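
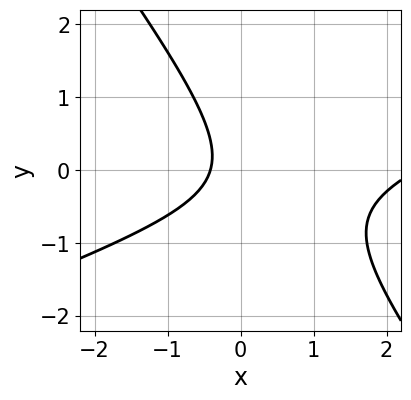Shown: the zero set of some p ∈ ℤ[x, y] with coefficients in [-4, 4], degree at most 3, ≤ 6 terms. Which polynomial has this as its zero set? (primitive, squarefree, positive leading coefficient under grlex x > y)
x^2 - 2*x*y - 2*y^2 - 2*x - 1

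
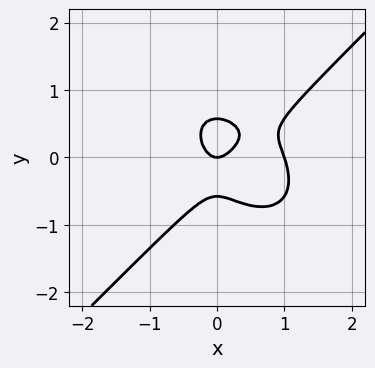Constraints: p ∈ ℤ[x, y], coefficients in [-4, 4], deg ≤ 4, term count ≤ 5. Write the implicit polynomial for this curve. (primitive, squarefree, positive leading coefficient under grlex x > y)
3*x^3 - 3*y^3 - 3*x^2 + y

First, deg p = 3. No degree-2 curve has this shape.
Then, against the integer gridlines: it meets the y-axis at y = 0 (among the integer gridlines); among the integer gridlines, it crosses the x-axis at x ∈ {0, 1}.
Finally, solving for integer coefficients yields p as stated.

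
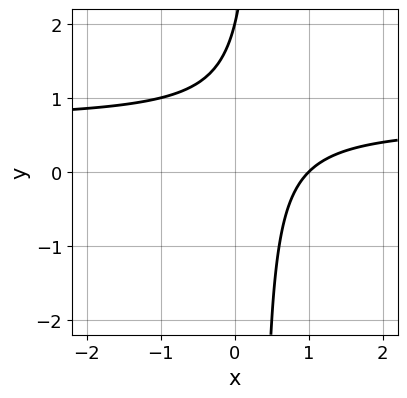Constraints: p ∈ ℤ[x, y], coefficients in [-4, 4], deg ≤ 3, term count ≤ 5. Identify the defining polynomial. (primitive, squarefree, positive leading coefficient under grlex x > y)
deg p = 2. No degree-1 curve has this shape.
Observable constraints: it meets the y-axis at y = 2 (among the integer gridlines); it crosses the x-axis at the gridline x = 1.
Together with the visible shape, these determine p as stated.

3*x*y - 2*x - y + 2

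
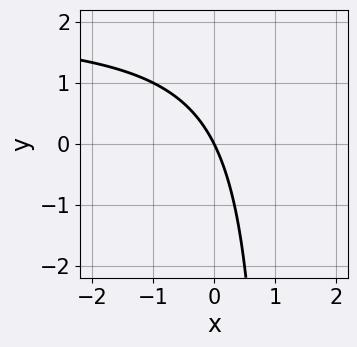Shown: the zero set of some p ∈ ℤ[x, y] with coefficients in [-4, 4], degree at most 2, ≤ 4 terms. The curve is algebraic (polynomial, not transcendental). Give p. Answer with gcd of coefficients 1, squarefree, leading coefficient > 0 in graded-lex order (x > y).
x*y - 2*x - y

(a) Degree: a generic line meets the curve in up to 2 points, so deg p = 2.
(b) From the axis intercepts and sections: one x-axis crossing is at x = 0; it crosses the y-axis at the gridline y = 0.
(c) Together with the visible shape, these determine p as stated.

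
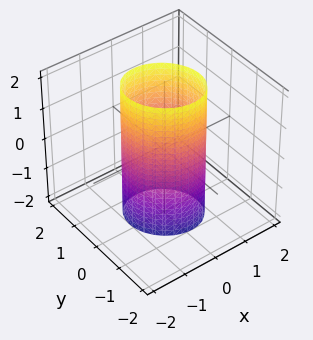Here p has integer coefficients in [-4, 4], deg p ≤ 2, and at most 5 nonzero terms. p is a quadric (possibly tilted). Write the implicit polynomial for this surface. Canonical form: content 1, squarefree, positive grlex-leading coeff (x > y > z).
Degree: a generic line meets the surface in up to 2 points, so deg p = 2.
Against the integer gridlines: no z-intercept at any integer in the box; the y-axis gridline crossings are at y ∈ {-1, 1}; the x-axis gridline crossings are at x ∈ {-1, 1}.
Together with the visible shape, these determine p as stated.

3*x^2 + x*y + 3*y^2 - 3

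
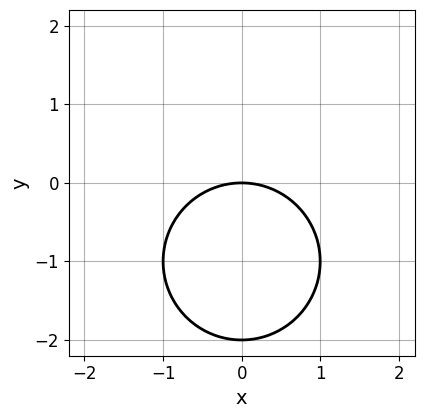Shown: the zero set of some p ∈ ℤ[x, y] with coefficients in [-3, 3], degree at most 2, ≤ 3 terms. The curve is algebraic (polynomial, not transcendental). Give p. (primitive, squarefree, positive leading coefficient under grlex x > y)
x^2 + y^2 + 2*y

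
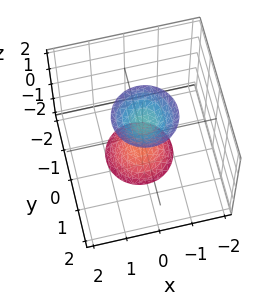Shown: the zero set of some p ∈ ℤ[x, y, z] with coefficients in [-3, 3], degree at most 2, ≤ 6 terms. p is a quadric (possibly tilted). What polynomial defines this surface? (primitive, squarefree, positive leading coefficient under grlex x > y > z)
3*x^2 + 3*y^2 - y*z - z^2 + 2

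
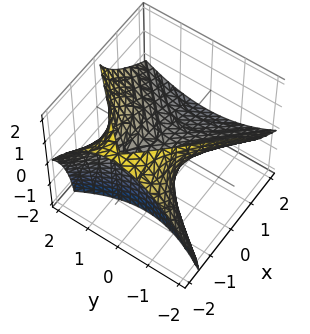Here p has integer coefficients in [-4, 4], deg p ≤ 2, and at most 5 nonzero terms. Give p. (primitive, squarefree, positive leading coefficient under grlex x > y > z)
The degree is 2 — the shape is more complex than any degree-1 surface.
Observable constraints: it meets the x-axis at x = 0 (among the integer gridlines); one z-axis crossing is at z = 0; it meets the y-axis at y = 0 (among the integer gridlines).
These observations pin down the coefficients.

x^2 + 2*x*z - y^2 + 2*z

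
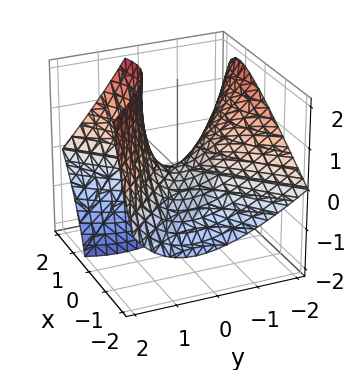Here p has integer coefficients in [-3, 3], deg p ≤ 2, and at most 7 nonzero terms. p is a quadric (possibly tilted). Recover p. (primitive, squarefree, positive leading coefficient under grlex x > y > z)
1. Degree: no degree-1 surface has this shape, so deg p = 2.
2. From the visible intercepts: it meets the z-axis at z = 0 (among the integer gridlines); one x-axis crossing is at x = 0.
3. These observations pin down the coefficients.

2*x^2 - 3*x*z - 2*y^2 - 2*y*z + 3*z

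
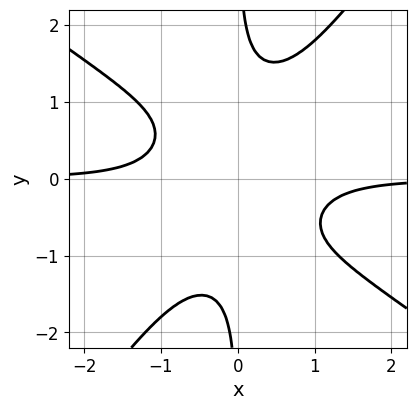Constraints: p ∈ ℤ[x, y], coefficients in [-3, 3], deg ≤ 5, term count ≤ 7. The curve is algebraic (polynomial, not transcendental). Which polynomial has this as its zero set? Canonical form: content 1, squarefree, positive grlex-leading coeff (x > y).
(a) deg p = 4. No degree-3 curve has this shape.
(b) Checking where it meets the axes: no y-intercept at any integer in the box; it misses every integer gridline on the x-axis.
(c) Together with the visible shape, these determine p as stated.

3*x^3*y + 2*x^2*y^2 - 3*x*y^3 + 2*x*y + 2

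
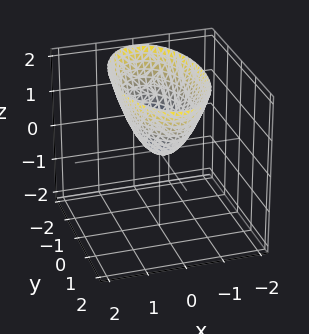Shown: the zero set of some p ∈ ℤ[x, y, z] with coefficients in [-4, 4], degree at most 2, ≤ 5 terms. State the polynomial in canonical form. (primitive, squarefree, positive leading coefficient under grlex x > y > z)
3*x^2 + y^2 - 2*z

1. Degree: a single bowl opening along one axis; a quadric, so deg p = 2.
2. Symmetries: the x ↦ −x reflection is a symmetry, so x appears only in even powers; it's symmetric under y → −y, forcing even powers of y.
3. From the axis intercepts and sections: one y-axis crossing is at y = 0; one x-axis crossing is at x = 0; it crosses the z-axis at the gridline z = 0.
4. Solving for integer coefficients yields p as stated.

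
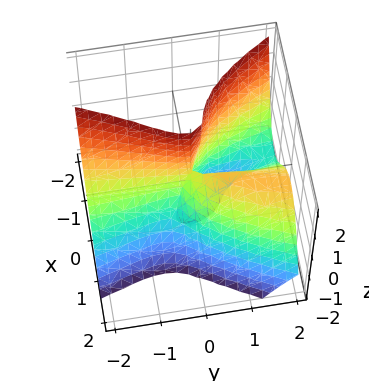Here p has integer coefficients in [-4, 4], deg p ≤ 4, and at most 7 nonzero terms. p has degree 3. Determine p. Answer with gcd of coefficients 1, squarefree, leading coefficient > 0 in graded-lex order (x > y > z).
First, degree: no degree-2 surface has this shape, so deg p = 3.
Next, against the integer gridlines: it meets the x-axis at x = 0 (among the integer gridlines); every point of the z-axis in the box is on the surface; the visible y-axis segment lies entirely on the surface.
Finally, assembling these constraints gives the stated polynomial.

3*x^3 + x^2*z + y^2*z - 3*x*y + x*z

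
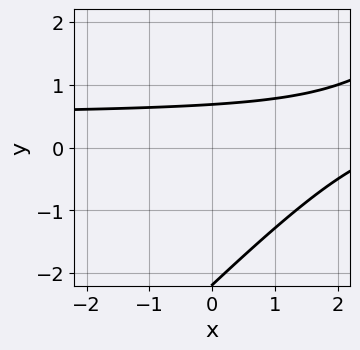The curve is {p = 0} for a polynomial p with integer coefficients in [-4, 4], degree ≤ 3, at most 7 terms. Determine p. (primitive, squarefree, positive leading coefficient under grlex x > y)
(a) deg p = 2. A generic line meets the curve in up to 2 points.
(b) From the axis intercepts and sections: it misses every integer gridline on the x-axis.
(c) Assembling these constraints gives the stated polynomial.

2*x*y - 2*y^2 - x - 3*y + 3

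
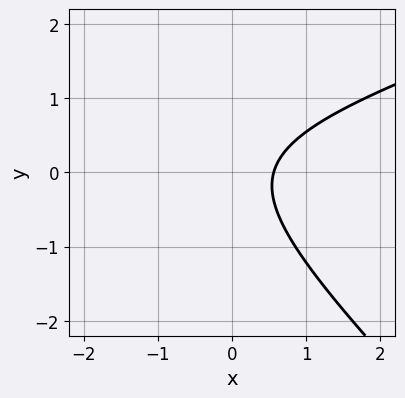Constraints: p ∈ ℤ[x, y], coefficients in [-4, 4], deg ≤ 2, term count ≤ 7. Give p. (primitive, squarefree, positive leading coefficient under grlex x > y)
First, deg p = 2.
Next, reading off the gridlines: it misses every integer gridline on the y-axis.
Finally, the integer polynomial consistent with all of this is the stated p.

x^2 - 2*x*y - 3*y^2 + 3*x - 2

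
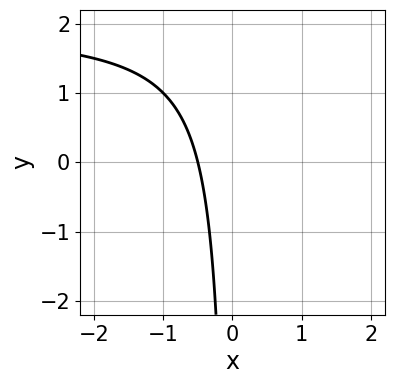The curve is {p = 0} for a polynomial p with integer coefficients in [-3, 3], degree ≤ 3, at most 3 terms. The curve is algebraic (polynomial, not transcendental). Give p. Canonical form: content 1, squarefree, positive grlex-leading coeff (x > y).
x*y - 2*x - 1

First, degree: a generic line meets the curve in up to 2 points, so deg p = 2.
Then, checking where it meets the axes: the curve avoids every integer y-axis point in the box.
Finally, solving for integer coefficients yields p as stated.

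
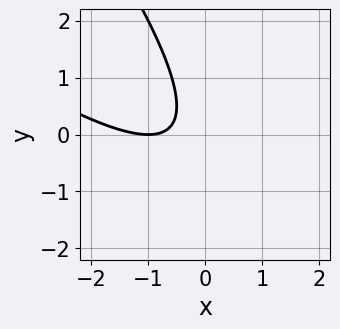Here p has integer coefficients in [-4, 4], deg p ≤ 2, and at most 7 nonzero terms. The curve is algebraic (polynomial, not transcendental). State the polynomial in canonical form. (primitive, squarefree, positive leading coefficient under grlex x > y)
(a) The degree is 2 — the shape is more complex than any degree-1 curve.
(b) Against the integer gridlines: one x-axis crossing is at x = -1; the curve avoids every integer y-axis point in the box.
(c) Fitting integer coefficients to these (and the overall shape) gives p.

x^2 + 2*x*y + y^2 + 2*x + 1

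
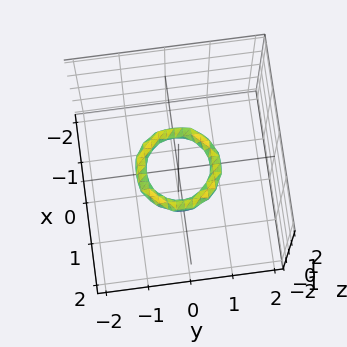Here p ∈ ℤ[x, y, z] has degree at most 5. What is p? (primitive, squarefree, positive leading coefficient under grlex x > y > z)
2*x^4 + 4*x^2*y^2 + 2*y^4 - 3*x^2 - 3*y^2 + 3*z^2 + 1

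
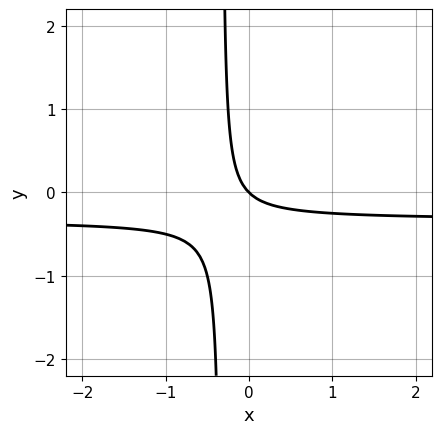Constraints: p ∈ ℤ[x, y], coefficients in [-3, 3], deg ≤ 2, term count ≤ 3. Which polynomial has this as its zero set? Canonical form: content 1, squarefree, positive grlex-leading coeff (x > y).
3*x*y + x + y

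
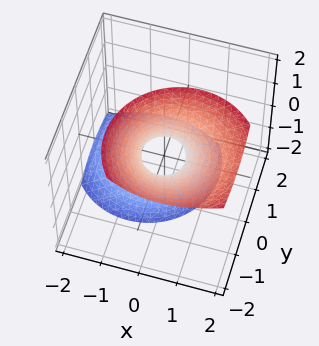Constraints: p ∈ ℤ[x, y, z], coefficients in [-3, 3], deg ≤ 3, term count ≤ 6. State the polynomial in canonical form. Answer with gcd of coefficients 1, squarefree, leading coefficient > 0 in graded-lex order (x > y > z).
3*x^2 - 2*x*z + 3*y^2 + 3*y*z - z^2 - 1

(a) Degree: the shape is more complex than any degree-1 surface, so deg p = 2.
(b) Checking where it meets the axes: the surface avoids every integer z-axis point in the box.
(c) Solving for integer coefficients yields p as stated.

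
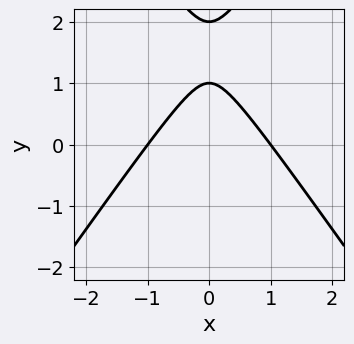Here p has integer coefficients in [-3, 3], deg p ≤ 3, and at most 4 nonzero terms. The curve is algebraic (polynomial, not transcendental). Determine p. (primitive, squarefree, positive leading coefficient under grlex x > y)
2*x^2 - y^2 + 3*y - 2

First, the degree is 2 — no degree-1 curve has this shape.
Then, symmetries: the x ↦ −x reflection is a symmetry, so x appears only in even powers.
Next, reading off the gridlines: among the integer gridlines, it crosses the y-axis at y ∈ {1, 2}; the x-axis gridline crossings are at x ∈ {-1, 1}.
Finally, assembling these constraints gives the stated polynomial.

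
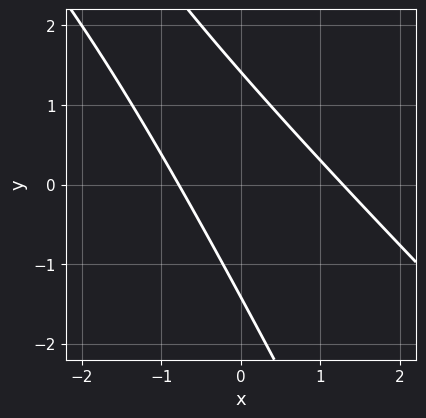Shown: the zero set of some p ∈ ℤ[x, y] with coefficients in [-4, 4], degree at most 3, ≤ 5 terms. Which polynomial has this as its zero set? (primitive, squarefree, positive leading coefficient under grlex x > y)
deg p = 2. No degree-1 curve has this shape.
The integer polynomial consistent with all of this is the stated p.

2*x^2 + 3*x*y + y^2 - x - 2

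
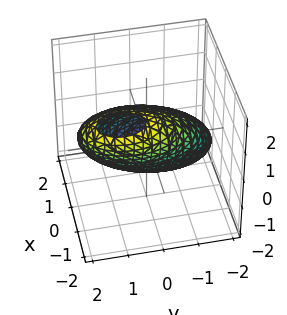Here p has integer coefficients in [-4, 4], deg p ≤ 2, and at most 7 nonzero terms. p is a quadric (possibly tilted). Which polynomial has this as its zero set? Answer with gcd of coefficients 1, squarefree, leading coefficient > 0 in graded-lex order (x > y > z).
Degree: a generic line meets the surface in up to 2 points, so deg p = 2.
Matching integer coefficients to the picture gives p.

2*x^2 + 3*x*z + y^2 - y*z + 2*z^2 - 3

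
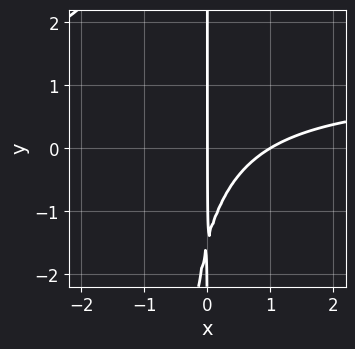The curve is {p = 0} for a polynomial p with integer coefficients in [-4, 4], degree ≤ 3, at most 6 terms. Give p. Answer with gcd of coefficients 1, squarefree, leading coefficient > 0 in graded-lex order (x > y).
First, the degree is 3 — no degree-2 curve has this shape.
Next, from the axis intercepts and sections: among the integer gridlines, it crosses the x-axis at x ∈ {0, 1}; every point of the y-axis in the box is on the curve.
Finally, putting this together gives p.

3*x^2*y - 3*x^2 + 2*x*y + 3*x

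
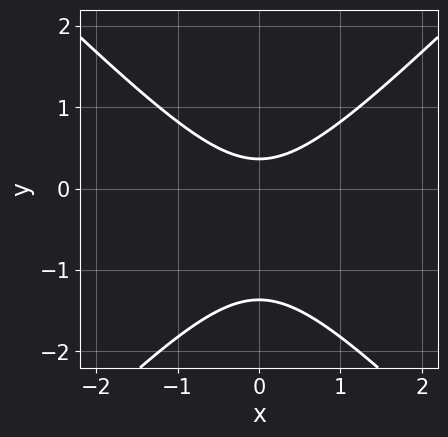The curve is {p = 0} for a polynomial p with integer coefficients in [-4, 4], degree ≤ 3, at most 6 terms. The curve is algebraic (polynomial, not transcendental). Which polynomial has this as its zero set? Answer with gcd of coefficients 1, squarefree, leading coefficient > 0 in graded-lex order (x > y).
(a) Degree: no degree-1 curve has this shape, so deg p = 2.
(b) Symmetries: the x ↦ −x reflection is a symmetry, so x appears only in even powers.
(c) From the visible intercepts: it misses every integer gridline on the x-axis.
(d) These observations pin down the coefficients.

2*x^2 - 2*y^2 - 2*y + 1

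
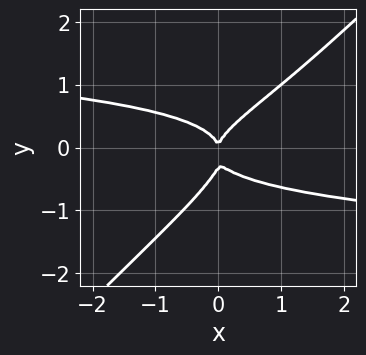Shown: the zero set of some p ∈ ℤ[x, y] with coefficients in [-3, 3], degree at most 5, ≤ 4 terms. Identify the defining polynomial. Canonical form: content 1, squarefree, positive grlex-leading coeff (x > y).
The degree is 4 — a generic line meets the curve in up to 4 points.
From the axis intercepts and sections: it meets the y-axis at y = 0 (among the integer gridlines); it crosses the x-axis at the gridline x = 0.
Together with the visible shape, these determine p as stated.

3*x*y^3 - 3*y^4 - y^3 + x^2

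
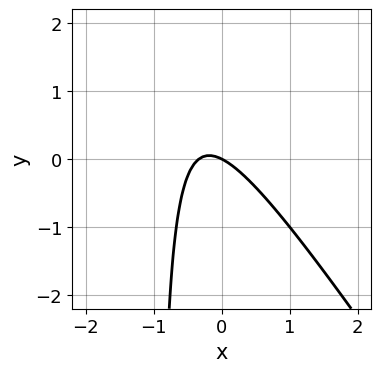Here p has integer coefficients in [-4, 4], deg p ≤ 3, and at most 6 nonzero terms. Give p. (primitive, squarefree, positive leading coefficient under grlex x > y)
Degree: a generic line meets the curve in up to 2 points, so deg p = 2.
Reading off the gridlines: it meets the y-axis at y = 0 (among the integer gridlines); one x-axis crossing is at x = 0.
Putting this together gives p.

3*x^2 + 2*x*y + x + 2*y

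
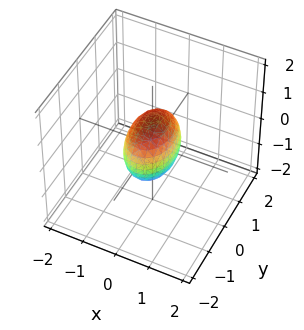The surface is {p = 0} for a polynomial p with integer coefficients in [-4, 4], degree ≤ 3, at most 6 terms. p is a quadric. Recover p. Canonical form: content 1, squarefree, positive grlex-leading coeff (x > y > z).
2*x^2 + y^2 + z^2 - 1

The degree is 2 — bounded and convex; a quadric.
Symmetries: the x ↦ −x reflection is a symmetry, so x appears only in even powers; the y ↦ −y reflection is a symmetry, so y appears only in even powers; the z ↦ −z reflection is a symmetry, so z appears only in even powers.
From the axis intercepts and sections: among the integer gridlines, it crosses the y-axis at y ∈ {-1, 1}; among the integer gridlines, it crosses the z-axis at z ∈ {-1, 1}.
Together with the visible shape, these determine p as stated.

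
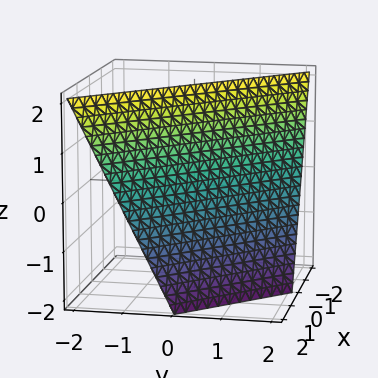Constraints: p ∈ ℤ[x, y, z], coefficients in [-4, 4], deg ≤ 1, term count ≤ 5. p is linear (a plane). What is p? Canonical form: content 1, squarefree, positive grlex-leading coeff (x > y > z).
First, degree: the surface is flat (a plane), so deg p = 1.
Next, from the axis intercepts and sections: it crosses the y-axis at the gridline y = 1; one x-axis crossing is at x = 1; one z-axis crossing is at z = 2.
Finally, putting this together gives p.

2*x + 2*y + z - 2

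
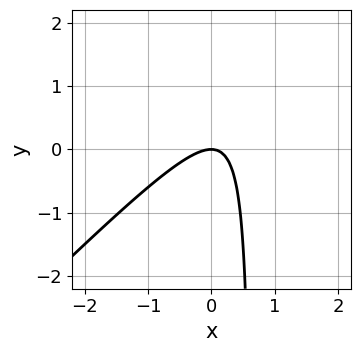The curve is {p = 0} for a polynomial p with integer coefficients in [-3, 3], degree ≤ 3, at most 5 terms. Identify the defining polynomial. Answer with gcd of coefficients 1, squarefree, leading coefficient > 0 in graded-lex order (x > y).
3*x^2 - 3*x*y + 2*y

First, degree: no degree-1 curve has this shape, so deg p = 2.
Then, checking where it meets the axes: one y-axis crossing is at y = 0; it crosses the x-axis at the gridline x = 0.
Finally, putting this together gives p.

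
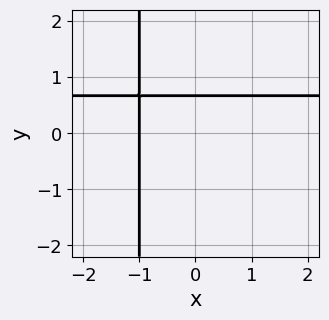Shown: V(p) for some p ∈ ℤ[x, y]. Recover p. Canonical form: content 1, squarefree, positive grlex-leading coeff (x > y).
3*x*y - 2*x + 3*y - 2

1. Degree: the shape is more complex than any degree-1 curve, so deg p = 2.
2. From the axis intercepts and sections: it crosses the x-axis at the gridline x = -1.
3. Solving for integer coefficients yields p as stated.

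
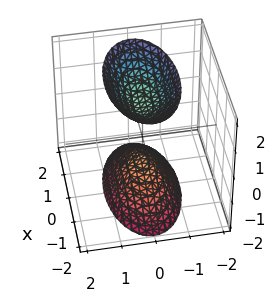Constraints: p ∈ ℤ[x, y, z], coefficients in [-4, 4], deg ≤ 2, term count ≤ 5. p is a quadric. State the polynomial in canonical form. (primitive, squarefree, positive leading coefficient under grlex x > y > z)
1. The picture has 2 separate pieces. They look like related sheets of one shape, so recover p as a whole.
2. Degree: two separate bowl-shaped sheets opening away from each other; a quadric, so deg p = 2.
3. Symmetries: mirror symmetry y ↦ −y ⇒ only even powers of y; it's symmetric under z → −z, forcing even powers of z; mirror symmetry x ↦ −x ⇒ only even powers of x.
4. From the visible intercepts: it misses every integer gridline on the x-axis; the z-axis gridline crossings are at z ∈ {-1, 1}; the surface avoids every integer y-axis point in the box.
5. Together with the visible shape, these determine p as stated.

x^2 + 3*y^2 - z^2 + 1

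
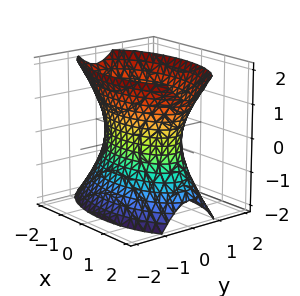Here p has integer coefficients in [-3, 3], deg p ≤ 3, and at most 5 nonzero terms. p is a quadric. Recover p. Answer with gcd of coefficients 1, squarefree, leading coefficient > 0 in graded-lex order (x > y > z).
x^2 + 3*y^2 - z^2 - 2

The degree is 2 — one connected sheet with a waist; a quadric.
Symmetries: the y ↦ −y reflection is a symmetry, so y appears only in even powers; it's symmetric under z → −z, forcing even powers of z; mirror symmetry x ↦ −x ⇒ only even powers of x.
Reading off the gridlines: no z-intercept at any integer in the box.
Fitting integer coefficients to these (and the overall shape) gives p.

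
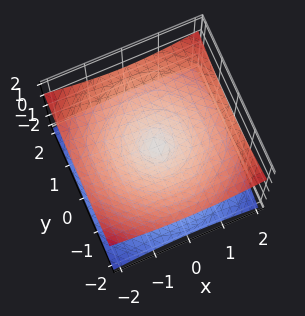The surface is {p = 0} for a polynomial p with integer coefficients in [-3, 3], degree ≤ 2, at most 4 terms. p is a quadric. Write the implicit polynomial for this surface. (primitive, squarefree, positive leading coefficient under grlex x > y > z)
(a) The degree is 2 — a double cone through the origin; a quadric.
(b) Symmetries: the z ↦ −z reflection is a symmetry, so z appears only in even powers; rotational symmetry about the z-axis ⇒ p depends on x, y only through x² + y².
(c) Observable constraints: a circular section at z = 1 has radius between 1 and 2; it meets the x-axis at x = 0 (among the integer gridlines); it crosses the y-axis at the gridline y = 0; it meets the z-axis at z = 0 (among the integer gridlines).
(d) Solving for integer coefficients yields p as stated.

x^2 + y^2 - 3*z^2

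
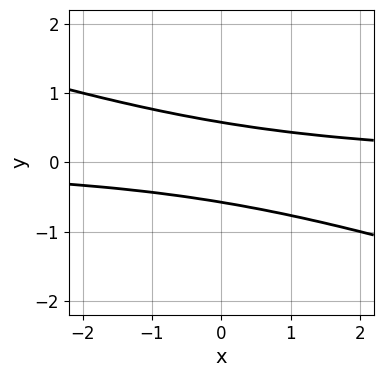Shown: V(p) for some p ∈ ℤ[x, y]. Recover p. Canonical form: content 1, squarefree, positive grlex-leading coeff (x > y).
x*y + 3*y^2 - 1

The degree is 2 — no degree-1 curve has this shape.
Observable constraints: it misses every integer gridline on the x-axis.
Putting this together gives p.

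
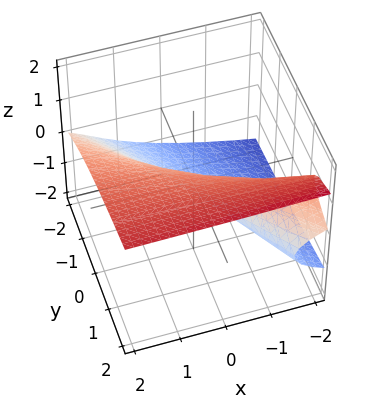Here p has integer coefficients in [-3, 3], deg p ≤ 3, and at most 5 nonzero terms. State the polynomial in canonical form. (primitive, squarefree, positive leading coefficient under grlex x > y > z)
3*z^3 + 2*x*z - 2*x - 2*y

1. Degree: no degree-2 surface has this shape, so deg p = 3.
2. From the axis intercepts and sections: it crosses the z-axis at the gridline z = 0; one y-axis crossing is at y = 0; one x-axis crossing is at x = 0.
3. Assembling these constraints gives the stated polynomial.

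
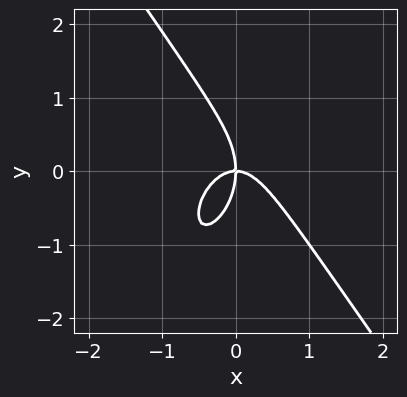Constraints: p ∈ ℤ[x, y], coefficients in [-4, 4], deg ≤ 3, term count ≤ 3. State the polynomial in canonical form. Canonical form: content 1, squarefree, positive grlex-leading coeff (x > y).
3*x^3 + y^3 + 2*x*y

1. The degree is 3 — a generic line meets the curve in up to 3 points.
2. From the visible intercepts: it meets the y-axis at y = 0 (among the integer gridlines); one x-axis crossing is at x = 0.
3. Putting this together gives p.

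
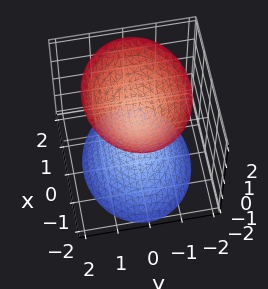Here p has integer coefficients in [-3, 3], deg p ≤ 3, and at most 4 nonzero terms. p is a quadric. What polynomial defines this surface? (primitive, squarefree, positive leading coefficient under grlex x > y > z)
2*x^2 + 3*y^2 - 2*z^2 + 1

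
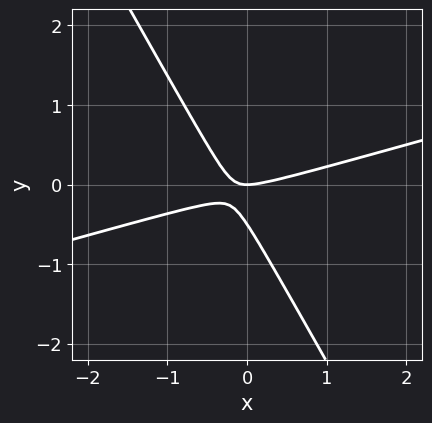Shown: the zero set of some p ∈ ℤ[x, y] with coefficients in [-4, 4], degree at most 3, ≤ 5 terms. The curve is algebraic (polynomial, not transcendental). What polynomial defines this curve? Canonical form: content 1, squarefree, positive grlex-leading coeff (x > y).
1. The degree is 2 — no degree-1 curve has this shape.
2. Against the integer gridlines: one x-axis crossing is at x = 0; one y-axis crossing is at y = 0.
3. Fitting integer coefficients to these (and the overall shape) gives p.

x^2 - 3*x*y - 2*y^2 - y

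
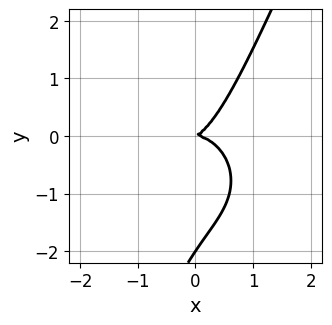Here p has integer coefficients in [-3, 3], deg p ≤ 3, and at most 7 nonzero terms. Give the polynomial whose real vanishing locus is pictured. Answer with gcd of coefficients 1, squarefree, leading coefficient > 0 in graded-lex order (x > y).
1. deg p = 3. No degree-2 curve has this shape.
2. Observable constraints: among the integer gridlines, it crosses the y-axis at y ∈ {-2, 0}; one x-axis crossing is at x = 0.
3. Fitting integer coefficients to these (and the overall shape) gives p.

2*x^3 + 2*x*y^2 - y^3 + x*y - 2*y^2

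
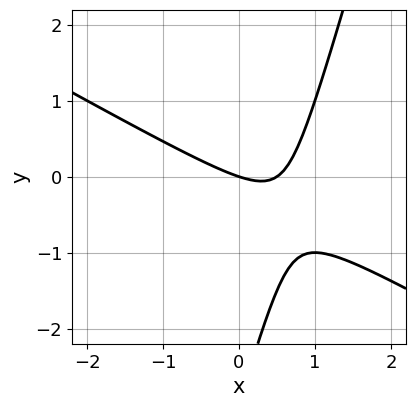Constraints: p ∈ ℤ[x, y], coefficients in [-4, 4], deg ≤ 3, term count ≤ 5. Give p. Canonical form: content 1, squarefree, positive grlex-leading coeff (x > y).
2*x^2 + 3*x*y - y^2 - x - 3*y

(a) The degree is 2 — no degree-1 curve has this shape.
(b) Checking where it meets the axes: it meets the y-axis at y = 0 (among the integer gridlines); it crosses the x-axis at the gridline x = 0.
(c) Together with the visible shape, these determine p as stated.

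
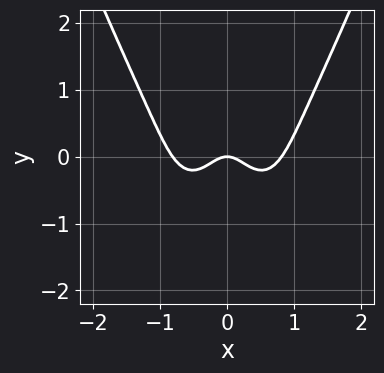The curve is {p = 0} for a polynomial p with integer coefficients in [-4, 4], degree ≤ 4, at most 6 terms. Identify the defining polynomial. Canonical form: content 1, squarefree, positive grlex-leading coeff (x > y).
3*x^4 - 2*x^2*y - y^3 - 2*x^2 - y

(a) Degree: no degree-3 curve has this shape, so deg p = 4.
(b) Symmetries: mirror symmetry x ↦ −x ⇒ only even powers of x.
(c) Observable constraints: it meets the x-axis at x = 0 (among the integer gridlines); it crosses the y-axis at the gridline y = 0.
(d) These observations pin down the coefficients.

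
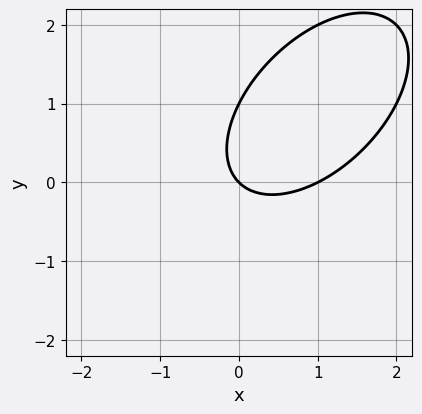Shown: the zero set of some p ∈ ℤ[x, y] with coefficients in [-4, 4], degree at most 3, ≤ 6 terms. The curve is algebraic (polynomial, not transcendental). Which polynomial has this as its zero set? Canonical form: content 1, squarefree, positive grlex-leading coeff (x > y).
(a) deg p = 2. No degree-1 curve has this shape.
(b) Observable constraints: the y-axis gridline crossings are at y ∈ {0, 1}; the x-axis gridline crossings are at x ∈ {0, 1}.
(c) Assembling these constraints gives the stated polynomial.

x^2 - x*y + y^2 - x - y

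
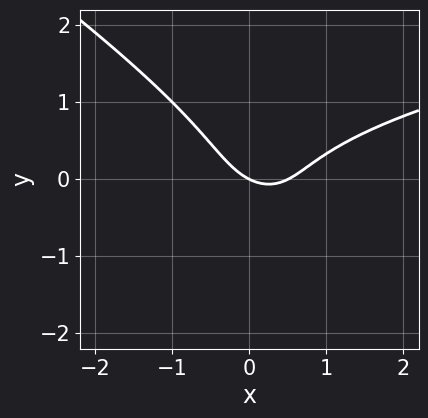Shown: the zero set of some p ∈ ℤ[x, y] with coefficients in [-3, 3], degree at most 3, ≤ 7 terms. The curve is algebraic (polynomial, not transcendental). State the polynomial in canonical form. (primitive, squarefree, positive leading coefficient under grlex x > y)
2*x*y^2 + 3*y^3 - 2*x^2 + x + 2*y

(a) deg p = 3. A generic line meets the curve in up to 3 points.
(b) From the visible intercepts: it crosses the y-axis at the gridline y = 0; it crosses the x-axis at the gridline x = 0.
(c) Together with the visible shape, these determine p as stated.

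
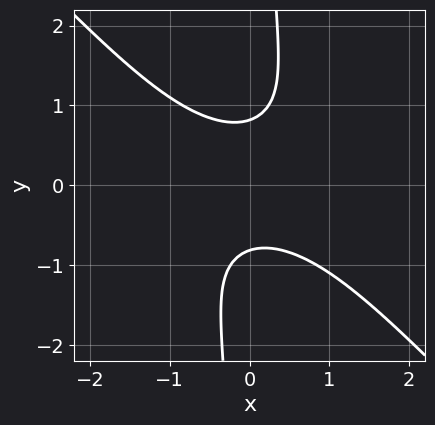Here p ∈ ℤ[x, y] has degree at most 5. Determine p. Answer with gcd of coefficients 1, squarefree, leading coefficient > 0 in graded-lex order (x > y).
1. deg p = 4. A generic line meets the curve in up to 4 points.
2. Observable constraints: no x-intercept at any integer in the box.
3. Matching integer coefficients to the picture gives p.

3*x^2*y^2 + 3*x*y^3 + 2*x^2 - 3*y^2 + 2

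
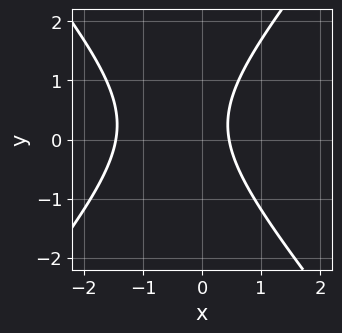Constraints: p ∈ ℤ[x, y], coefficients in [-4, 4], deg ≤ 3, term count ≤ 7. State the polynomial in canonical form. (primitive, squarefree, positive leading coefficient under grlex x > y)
3*x^2 - 2*y^2 + 3*x + y - 2

First, degree: the shape is more complex than any degree-1 curve, so deg p = 2.
Then, reading off the gridlines: no y-intercept at any integer in the box.
Finally, matching integer coefficients to the picture gives p.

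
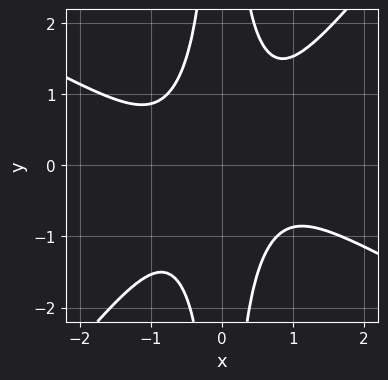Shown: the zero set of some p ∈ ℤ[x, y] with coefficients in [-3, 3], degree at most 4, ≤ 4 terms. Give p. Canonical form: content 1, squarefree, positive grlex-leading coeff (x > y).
(a) Degree: no degree-3 curve has this shape, so deg p = 4.
(b) From the visible intercepts: it misses every integer gridline on the y-axis; it misses every integer gridline on the x-axis.
(c) Together with the visible shape, these determine p as stated.

2*x^4 + 2*x^3*y - 3*x^2*y^2 + 2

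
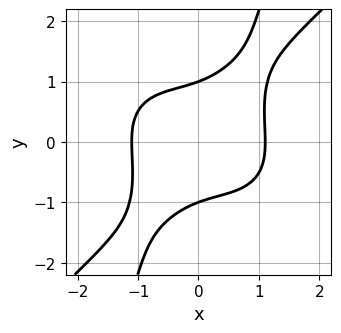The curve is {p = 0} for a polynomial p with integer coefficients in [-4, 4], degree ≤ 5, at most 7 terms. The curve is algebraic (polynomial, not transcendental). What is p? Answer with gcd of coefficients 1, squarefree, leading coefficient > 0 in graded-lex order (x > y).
2*x^4 - 3*x*y^3 + y^4 + 2*y^2 - 3

(a) Degree: a generic line meets the curve in up to 4 points, so deg p = 4.
(b) Against the integer gridlines: among the integer gridlines, it crosses the y-axis at y ∈ {-1, 1}.
(c) Matching integer coefficients to the picture gives p.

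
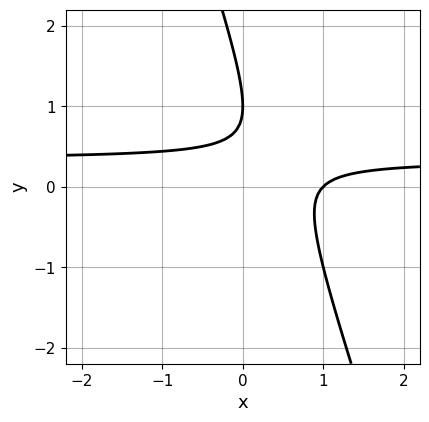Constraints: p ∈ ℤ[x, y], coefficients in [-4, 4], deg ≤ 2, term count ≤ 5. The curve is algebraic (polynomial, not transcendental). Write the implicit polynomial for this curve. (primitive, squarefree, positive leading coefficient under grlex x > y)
1. Degree: no degree-1 curve has this shape, so deg p = 2.
2. From the axis intercepts and sections: one x-axis crossing is at x = 1; one y-axis crossing is at y = 1.
3. Assembling these constraints gives the stated polynomial.

3*x*y + y^2 - x - 2*y + 1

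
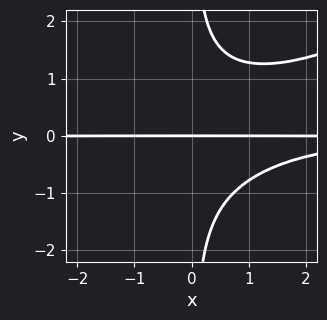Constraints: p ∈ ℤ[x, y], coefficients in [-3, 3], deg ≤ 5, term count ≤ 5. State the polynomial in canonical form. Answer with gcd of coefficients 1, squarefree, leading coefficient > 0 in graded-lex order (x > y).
x^2*y^2 - 2*x*y^3 + 2*y

The degree is 4 — the shape is more complex than any degree-3 curve.
Observable constraints: it meets the y-axis at y = 0 (among the integer gridlines); every point of the x-axis in the box is on the curve.
Fitting integer coefficients to these (and the overall shape) gives p.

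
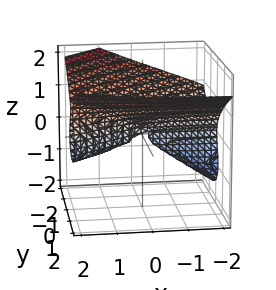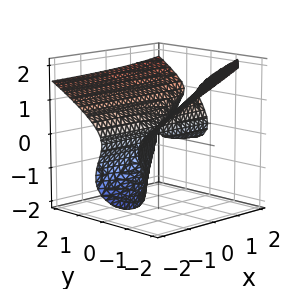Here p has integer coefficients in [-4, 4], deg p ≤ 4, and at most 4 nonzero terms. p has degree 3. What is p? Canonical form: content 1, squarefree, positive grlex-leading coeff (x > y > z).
2*x*z^2 - 3*z^3 - 2*x*y + 3*y^2

(a) The degree is 3 — the shape is more complex than any degree-2 surface.
(b) Observable constraints: one y-axis crossing is at y = 0; the visible x-axis segment lies entirely on the surface.
(c) Fitting integer coefficients to these (and the overall shape) gives p.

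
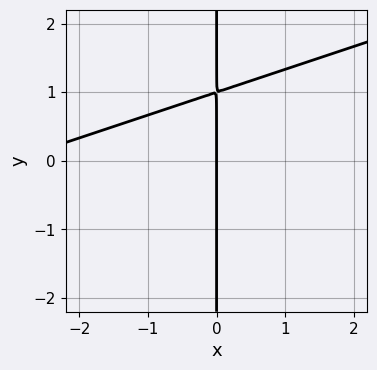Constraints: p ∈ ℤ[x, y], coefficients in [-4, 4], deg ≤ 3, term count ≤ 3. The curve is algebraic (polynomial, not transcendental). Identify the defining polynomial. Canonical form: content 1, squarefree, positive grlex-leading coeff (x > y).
x^2 - 3*x*y + 3*x

1. Degree: a generic line meets the curve in up to 2 points, so deg p = 2.
2. Reading off the gridlines: it crosses the x-axis at the gridline x = 0; the visible y-axis segment lies entirely on the curve.
3. Together with the visible shape, these determine p as stated.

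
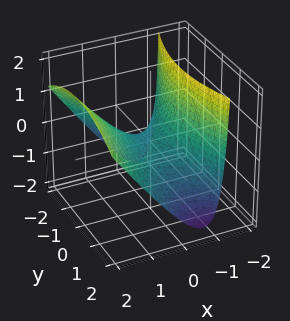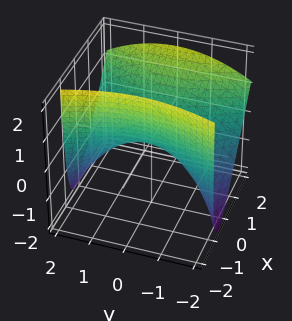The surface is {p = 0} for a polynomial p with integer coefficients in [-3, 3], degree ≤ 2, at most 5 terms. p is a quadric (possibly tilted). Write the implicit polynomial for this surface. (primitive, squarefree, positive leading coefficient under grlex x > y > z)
3*x^2 - 2*x*z - y^2 - 3*z

(a) Degree: the shape is more complex than any degree-1 surface, so deg p = 2.
(b) Checking where it meets the axes: it meets the z-axis at z = 0 (among the integer gridlines); it meets the y-axis at y = 0 (among the integer gridlines); it crosses the x-axis at the gridline x = 0.
(c) Assembling these constraints gives the stated polynomial.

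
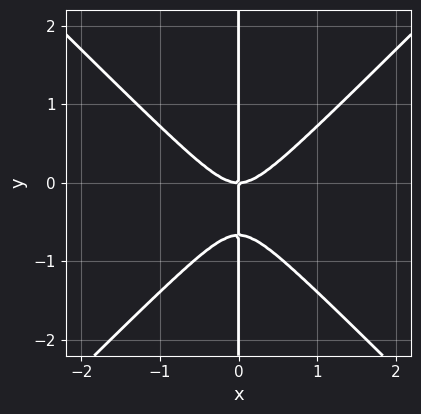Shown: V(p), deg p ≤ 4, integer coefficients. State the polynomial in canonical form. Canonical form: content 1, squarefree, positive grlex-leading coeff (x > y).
3*x^3 - 3*x*y^2 - 2*x*y

First, degree: a generic line meets the curve in up to 3 points, so deg p = 3.
Then, observable constraints: one x-axis crossing is at x = 0; every point of the y-axis in the box is on the curve.
Finally, matching integer coefficients to the picture gives p.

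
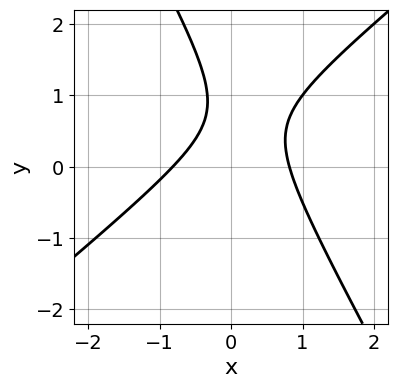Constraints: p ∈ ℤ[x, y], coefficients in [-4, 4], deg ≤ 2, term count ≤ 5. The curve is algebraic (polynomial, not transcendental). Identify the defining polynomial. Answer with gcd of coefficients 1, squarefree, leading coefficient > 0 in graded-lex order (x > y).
3*x^2 - 2*x*y - 2*y^2 + 3*y - 2

(a) Degree: the shape is more complex than any degree-1 curve, so deg p = 2.
(b) Checking where it meets the axes: the curve avoids every integer y-axis point in the box.
(c) These observations pin down the coefficients.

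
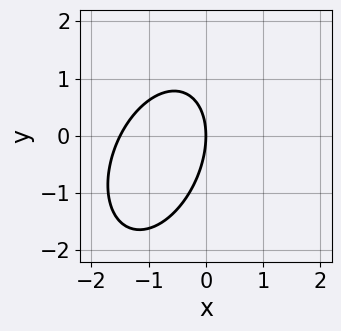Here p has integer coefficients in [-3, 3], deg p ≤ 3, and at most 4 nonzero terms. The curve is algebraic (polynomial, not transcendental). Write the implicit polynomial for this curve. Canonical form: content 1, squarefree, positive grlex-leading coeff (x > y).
2*x^2 - x*y + y^2 + 3*x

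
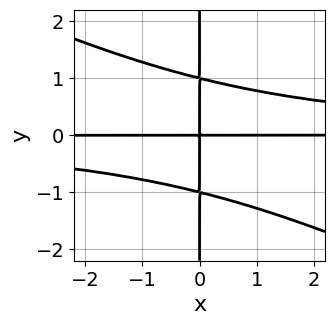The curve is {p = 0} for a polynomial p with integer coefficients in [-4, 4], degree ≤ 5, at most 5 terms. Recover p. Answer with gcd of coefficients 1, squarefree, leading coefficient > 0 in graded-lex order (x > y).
x^2*y^2 + 2*x*y^3 - 2*x*y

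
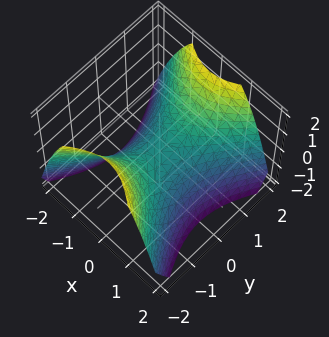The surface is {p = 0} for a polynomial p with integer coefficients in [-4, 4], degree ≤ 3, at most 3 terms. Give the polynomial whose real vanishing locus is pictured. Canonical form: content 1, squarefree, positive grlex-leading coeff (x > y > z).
3*x^2 - 2*y^2 + 3*z

First, the degree is 2 — a saddle surface; a quadric.
Then, symmetries: mirror symmetry y ↦ −y ⇒ only even powers of y; it's symmetric under x → −x, forcing even powers of x.
Then, checking where it meets the axes: it crosses the y-axis at the gridline y = 0; one z-axis crossing is at z = 0; it crosses the x-axis at the gridline x = 0.
Finally, putting this together gives p.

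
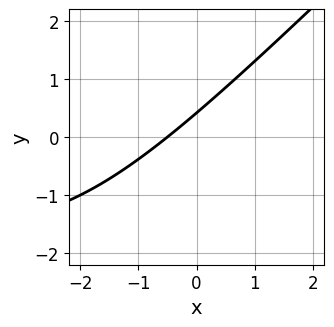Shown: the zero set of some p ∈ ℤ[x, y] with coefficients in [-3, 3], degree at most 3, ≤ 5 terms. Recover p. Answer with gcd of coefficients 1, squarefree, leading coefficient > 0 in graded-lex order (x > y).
x*y - y^2 + 2*x - 2*y + 1

deg p = 2. The shape is more complex than any degree-1 curve.
The integer polynomial consistent with all of this is the stated p.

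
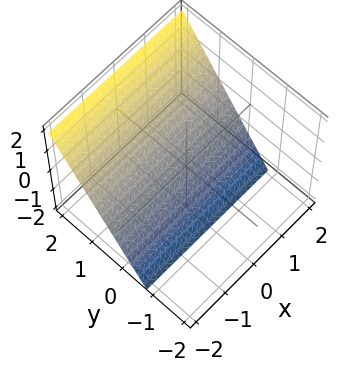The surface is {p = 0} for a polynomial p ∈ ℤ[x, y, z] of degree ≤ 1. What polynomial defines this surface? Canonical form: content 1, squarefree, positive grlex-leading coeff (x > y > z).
1. The degree is 1 — every cross-section is a straight line — this is a plane.
2. From the axis intercepts and sections: no x-intercept at any integer in the box; it meets the z-axis at z = -1 (among the integer gridlines).
3. Matching integer coefficients to the picture gives p.

3*y - 2*z - 2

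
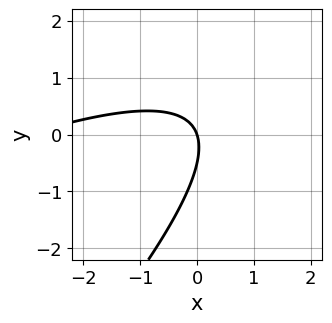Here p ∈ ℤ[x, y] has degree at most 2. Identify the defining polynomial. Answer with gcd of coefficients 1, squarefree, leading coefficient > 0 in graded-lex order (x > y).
x^2 - 3*x*y + 2*y^2 + 3*x + y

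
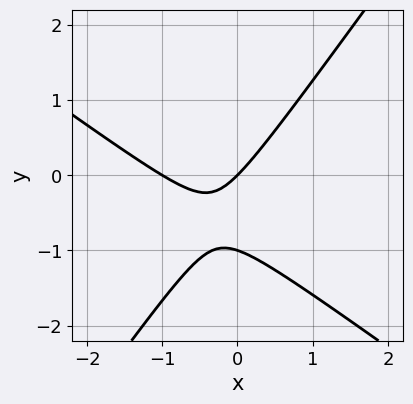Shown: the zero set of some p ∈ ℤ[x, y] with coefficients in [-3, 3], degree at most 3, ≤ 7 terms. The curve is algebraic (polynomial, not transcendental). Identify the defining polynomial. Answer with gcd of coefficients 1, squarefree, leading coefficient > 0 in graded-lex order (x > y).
3*x^2 + 2*x*y - 3*y^2 + 3*x - 3*y

First, degree: the shape is more complex than any degree-1 curve, so deg p = 2.
Next, checking where it meets the axes: among the integer gridlines, it crosses the y-axis at y ∈ {-1, 0}; among the integer gridlines, it crosses the x-axis at x ∈ {-1, 0}.
Finally, solving for integer coefficients yields p as stated.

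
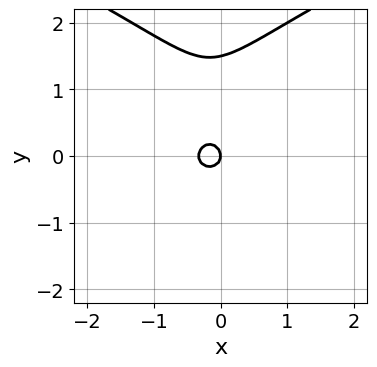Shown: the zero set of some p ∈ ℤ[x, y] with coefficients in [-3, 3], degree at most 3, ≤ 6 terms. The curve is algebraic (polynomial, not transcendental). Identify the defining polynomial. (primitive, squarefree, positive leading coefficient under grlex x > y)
The degree is 3 — the shape is more complex than any degree-2 curve.
Checking where it meets the axes: it meets the y-axis at y = 0 (among the integer gridlines); it crosses the x-axis at the gridline x = 0.
The integer polynomial consistent with all of this is the stated p.

2*y^3 - 3*x^2 - 3*y^2 - x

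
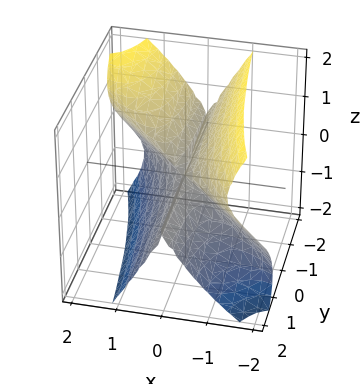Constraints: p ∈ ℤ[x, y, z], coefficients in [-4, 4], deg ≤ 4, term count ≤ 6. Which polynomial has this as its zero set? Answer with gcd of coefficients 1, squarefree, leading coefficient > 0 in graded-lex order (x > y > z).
First, degree: no degree-2 surface has this shape, so deg p = 3.
Next, checking where it meets the axes: the visible y-axis segment lies entirely on the surface; it crosses the z-axis at the gridline z = 0; one x-axis crossing is at x = 0.
Finally, putting this together gives p.

3*x^3 + 3*x^2*y - 3*x^2*z + 2*z^3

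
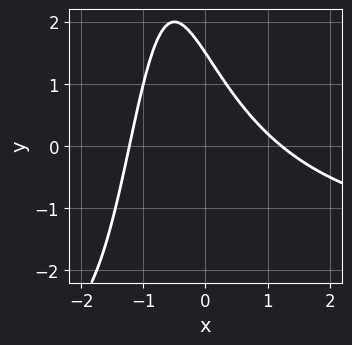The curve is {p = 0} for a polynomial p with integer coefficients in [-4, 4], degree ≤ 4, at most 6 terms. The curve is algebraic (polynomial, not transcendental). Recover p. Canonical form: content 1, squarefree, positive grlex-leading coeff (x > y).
1. Degree: no degree-2 curve has this shape, so deg p = 3.
2. The integer polynomial consistent with all of this is the stated p.

x^2*y + 2*x^2 + 2*x*y + 2*y - 3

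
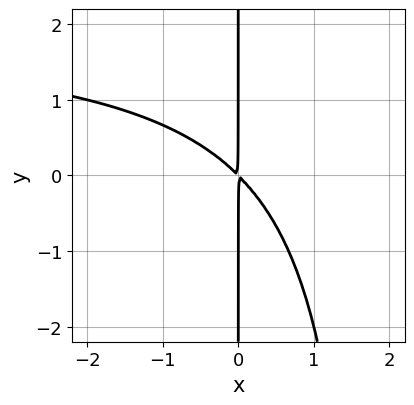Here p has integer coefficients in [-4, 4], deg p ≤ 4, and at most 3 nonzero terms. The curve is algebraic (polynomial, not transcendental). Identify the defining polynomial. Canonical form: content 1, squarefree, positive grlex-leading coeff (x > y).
x^2*y - 2*x^2 - 2*x*y

First, degree: the shape is more complex than any degree-2 curve, so deg p = 3.
Then, from the axis intercepts and sections: every point of the y-axis in the box is on the curve.
Finally, fitting integer coefficients to these (and the overall shape) gives p.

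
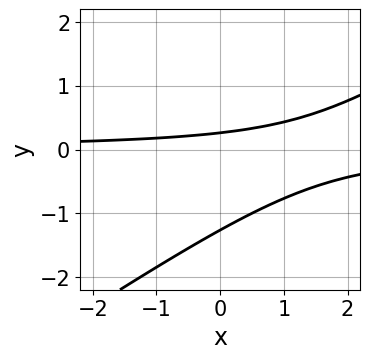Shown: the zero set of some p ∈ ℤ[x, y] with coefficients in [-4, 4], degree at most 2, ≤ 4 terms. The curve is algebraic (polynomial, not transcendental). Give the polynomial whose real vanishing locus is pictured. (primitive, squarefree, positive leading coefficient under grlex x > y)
deg p = 2. The shape is more complex than any degree-1 curve.
From the visible intercepts: the curve avoids every integer x-axis point in the box.
Fitting integer coefficients to these (and the overall shape) gives p.

2*x*y - 3*y^2 - 3*y + 1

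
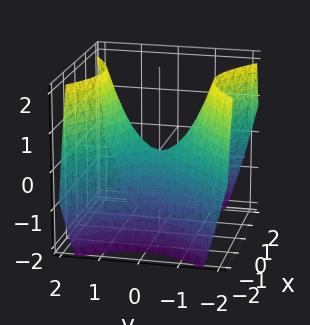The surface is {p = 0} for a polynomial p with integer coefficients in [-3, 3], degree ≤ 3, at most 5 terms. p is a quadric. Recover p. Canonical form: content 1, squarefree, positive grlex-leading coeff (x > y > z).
x^2 - y^2 + z

(a) Degree: a hyperbolic paraboloid; a quadric, so deg p = 2.
(b) Symmetries: mirror symmetry y ↦ −y ⇒ only even powers of y; mirror symmetry x ↦ −x ⇒ only even powers of x.
(c) From the axis intercepts and sections: one y-axis crossing is at y = 0; it crosses the z-axis at the gridline z = 0.
(d) Solving for integer coefficients yields p as stated.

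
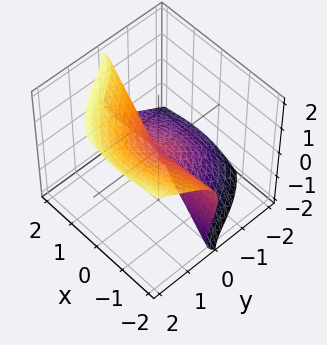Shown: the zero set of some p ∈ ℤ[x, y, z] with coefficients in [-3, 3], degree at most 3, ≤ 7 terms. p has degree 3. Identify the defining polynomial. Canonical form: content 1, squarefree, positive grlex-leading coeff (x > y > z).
1. Degree: the shape is more complex than any degree-2 surface, so deg p = 3.
2. Observable constraints: the visible x-axis segment lies entirely on the surface; it meets the z-axis at z = 0 (among the integer gridlines).
3. These observations pin down the coefficients.

3*x^2*y + 3*x*z^2 + 2*y^3 - 3*z^3 + y*z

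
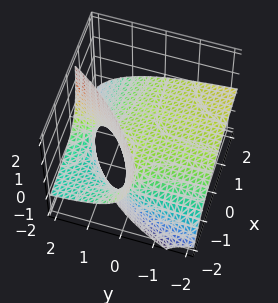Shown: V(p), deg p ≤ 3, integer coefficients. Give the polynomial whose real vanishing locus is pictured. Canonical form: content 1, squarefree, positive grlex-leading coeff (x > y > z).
First, deg p = 2.
Then, checking where it meets the axes: it meets the z-axis at z = 0 (among the integer gridlines); the visible y-axis segment lies entirely on the surface.
Finally, together with the visible shape, these determine p as stated.

x*y + 2*x*z - 2*y*z + 3*z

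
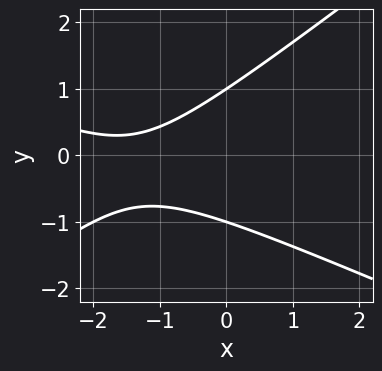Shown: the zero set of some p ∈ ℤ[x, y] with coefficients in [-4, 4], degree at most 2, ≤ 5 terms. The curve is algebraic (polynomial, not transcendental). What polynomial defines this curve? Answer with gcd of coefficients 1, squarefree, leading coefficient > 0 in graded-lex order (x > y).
(a) deg p = 2.
(b) Checking where it meets the axes: it misses every integer gridline on the x-axis; among the integer gridlines, it crosses the y-axis at y ∈ {-1, 1}.
(c) Solving for integer coefficients yields p as stated.

x^2 + x*y - 3*y^2 + 3*x + 3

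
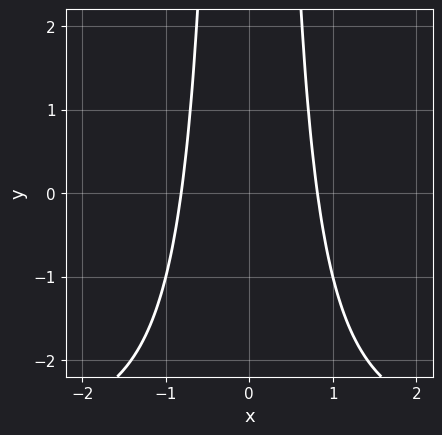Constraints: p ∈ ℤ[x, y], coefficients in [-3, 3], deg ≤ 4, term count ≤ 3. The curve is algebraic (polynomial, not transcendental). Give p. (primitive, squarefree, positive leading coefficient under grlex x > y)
1. deg p = 3. The shape is more complex than any degree-2 curve.
2. Symmetries: mirror symmetry x ↦ −x ⇒ only even powers of x.
3. Observable constraints: the curve avoids every integer y-axis point in the box.
4. Solving for integer coefficients yields p as stated.

x^2*y + 3*x^2 - 2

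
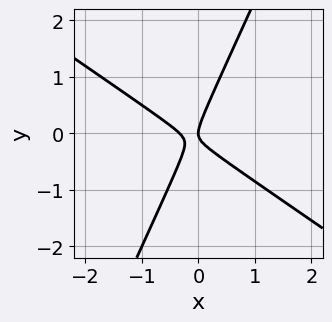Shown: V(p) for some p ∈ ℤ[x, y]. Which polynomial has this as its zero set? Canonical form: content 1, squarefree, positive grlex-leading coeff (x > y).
3*x^2 + 3*x*y - 2*y^2 + x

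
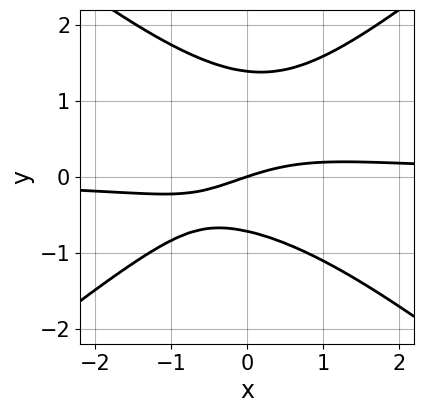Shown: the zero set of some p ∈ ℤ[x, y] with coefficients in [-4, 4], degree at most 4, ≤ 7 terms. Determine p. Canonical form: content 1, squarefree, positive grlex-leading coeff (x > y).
(a) deg p = 3.
(b) Against the integer gridlines: it crosses the x-axis at the gridline x = 0; it meets the y-axis at y = 0 (among the integer gridlines).
(c) These observations pin down the coefficients.

2*x^2*y - 3*y^3 + 2*y^2 - x + 3*y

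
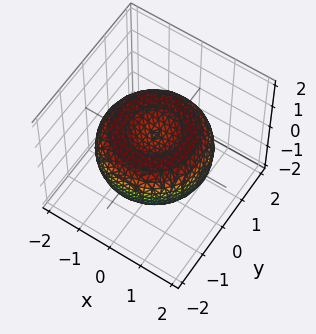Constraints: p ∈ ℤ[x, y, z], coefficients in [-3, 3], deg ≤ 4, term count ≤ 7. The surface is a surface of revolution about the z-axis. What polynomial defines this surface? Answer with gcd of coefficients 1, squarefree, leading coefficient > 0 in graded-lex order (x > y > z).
(a) deg p = 4. A generic line meets the surface in up to 4 points.
(b) By symmetry, the surface is invariant under rotation about z: p = q(x² + y², z).
(c) From the axis intercepts and sections: a circular section at z = 0 has radius between 1 and 2.
(d) Putting this together gives p.

x^4 + 2*x^2*y^2 + y^4 - 2*x^2 - 2*y^2 + 3*z^2 - 1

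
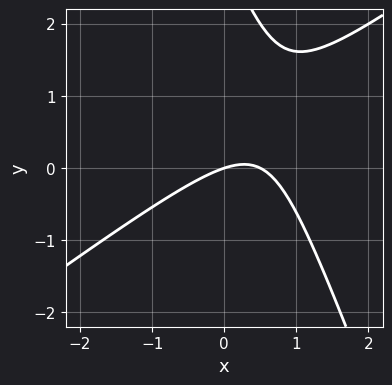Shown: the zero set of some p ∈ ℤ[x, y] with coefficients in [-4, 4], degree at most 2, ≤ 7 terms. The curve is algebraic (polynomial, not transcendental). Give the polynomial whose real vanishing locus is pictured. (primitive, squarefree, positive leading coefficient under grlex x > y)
2*x^2 - 2*x*y - y^2 - x + 3*y

(a) deg p = 2. The shape is more complex than any degree-1 curve.
(b) Reading off the gridlines: it crosses the y-axis at the gridline y = 0; one x-axis crossing is at x = 0.
(c) These observations pin down the coefficients.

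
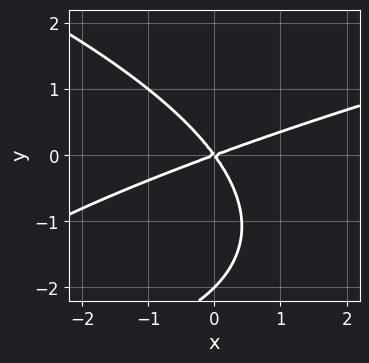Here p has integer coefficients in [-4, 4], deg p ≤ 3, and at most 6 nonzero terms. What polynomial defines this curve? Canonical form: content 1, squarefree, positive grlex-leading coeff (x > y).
y^3 - x^2 + 2*x*y + 2*y^2

First, degree: no degree-2 curve has this shape, so deg p = 3.
Then, from the visible intercepts: one x-axis crossing is at x = 0; among the integer gridlines, it crosses the y-axis at y ∈ {-2, 0}.
Finally, solving for integer coefficients yields p as stated.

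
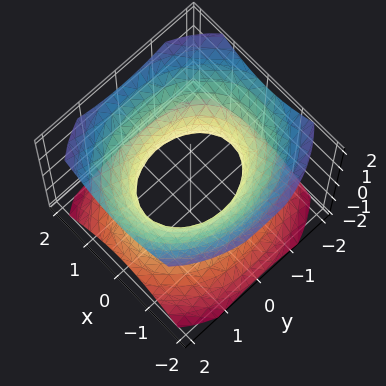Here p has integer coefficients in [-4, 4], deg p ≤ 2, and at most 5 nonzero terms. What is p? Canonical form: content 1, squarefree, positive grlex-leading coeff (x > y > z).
3*x^2 + 2*y^2 - 3*z^2 - 3

Degree: one connected sheet with a waist; a quadric, so deg p = 2.
Symmetries: the y ↦ −y reflection is a symmetry, so y appears only in even powers; mirror symmetry z ↦ −z ⇒ only even powers of z; the x ↦ −x reflection is a symmetry, so x appears only in even powers.
From the axis intercepts and sections: among the integer gridlines, it crosses the x-axis at x ∈ {-1, 1}; the surface avoids every integer z-axis point in the box.
Putting this together gives p.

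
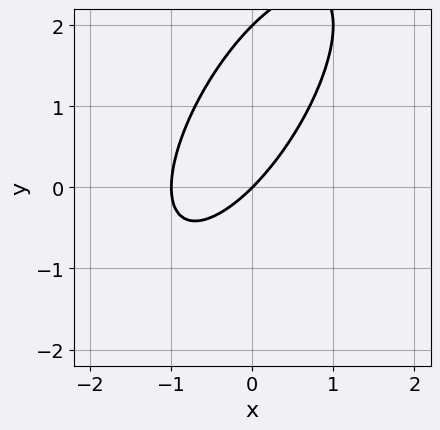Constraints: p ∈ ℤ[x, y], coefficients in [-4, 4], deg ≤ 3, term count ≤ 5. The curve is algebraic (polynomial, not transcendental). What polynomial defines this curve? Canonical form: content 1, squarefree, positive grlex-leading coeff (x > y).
2*x^2 - 2*x*y + y^2 + 2*x - 2*y

The degree is 2 — no degree-1 curve has this shape.
Against the integer gridlines: among the integer gridlines, it crosses the y-axis at y ∈ {0, 2}; among the integer gridlines, it crosses the x-axis at x ∈ {-1, 0}.
Matching integer coefficients to the picture gives p.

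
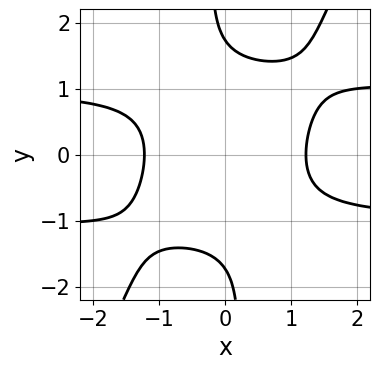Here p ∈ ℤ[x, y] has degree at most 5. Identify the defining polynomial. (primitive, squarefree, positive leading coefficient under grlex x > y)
2*x^2*y^2 - x*y^3 - 2*x^2 - y^2 + 3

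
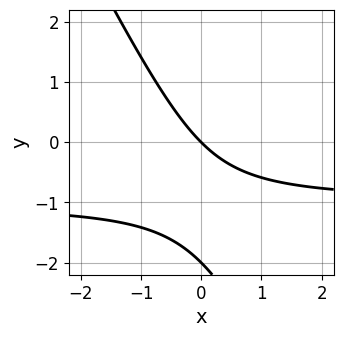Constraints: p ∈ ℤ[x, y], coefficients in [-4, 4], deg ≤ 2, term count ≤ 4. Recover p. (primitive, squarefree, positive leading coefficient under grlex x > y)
(a) Degree: no degree-1 curve has this shape, so deg p = 2.
(b) From the visible intercepts: among the integer gridlines, it crosses the y-axis at y ∈ {-2, 0}; one x-axis crossing is at x = 0.
(c) Together with the visible shape, these determine p as stated.

2*x*y + y^2 + 2*x + 2*y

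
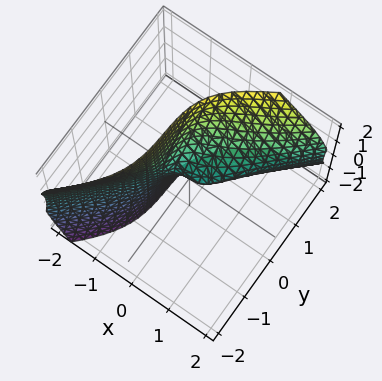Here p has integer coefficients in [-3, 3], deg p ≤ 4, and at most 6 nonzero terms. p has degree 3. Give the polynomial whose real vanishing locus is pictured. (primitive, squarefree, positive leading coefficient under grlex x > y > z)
2*x^3 + 3*x*z^2 - 2*y^3 + 2*z^2 - y

(a) The degree is 3 — a generic line meets the surface in up to 3 points.
(b) Against the integer gridlines: it crosses the x-axis at the gridline x = 0; it meets the z-axis at z = 0 (among the integer gridlines); it meets the y-axis at y = 0 (among the integer gridlines).
(c) These observations pin down the coefficients.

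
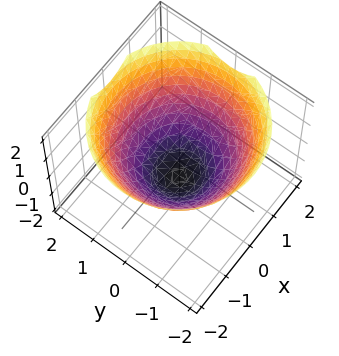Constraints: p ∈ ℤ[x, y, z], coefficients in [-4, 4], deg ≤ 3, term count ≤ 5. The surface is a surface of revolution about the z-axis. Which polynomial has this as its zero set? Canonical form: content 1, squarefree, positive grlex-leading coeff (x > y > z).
Degree: a generic line meets the surface in up to 2 points, so deg p = 2.
Symmetries: every cross-section ⟂ z is a circle, so x, y appear only via x² + y².
Against the integer gridlines: one z-axis crossing is at z = -1; a circular section at z = 1 has radius between 1 and 2.
These observations pin down the coefficients.

2*x^2 + 2*y^2 - 3*z - 3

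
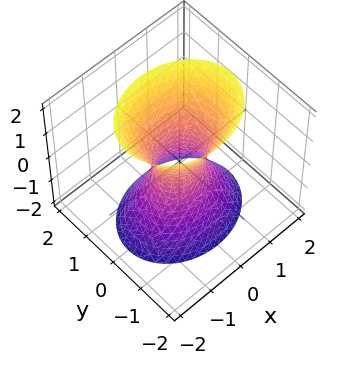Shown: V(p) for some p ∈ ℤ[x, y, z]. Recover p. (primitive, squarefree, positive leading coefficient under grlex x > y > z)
First, the degree is 2 — an hourglass — one-sheet hyperboloid; a quadric.
Then, symmetries: it's symmetric under y → −y, forcing even powers of y; it's symmetric under z → −z, forcing even powers of z; it's symmetric under x → −x, forcing even powers of x.
Next, observable constraints: no z-intercept at any integer in the box.
Finally, fitting integer coefficients to these (and the overall shape) gives p.

2*x^2 + 3*y^2 - z^2 - 1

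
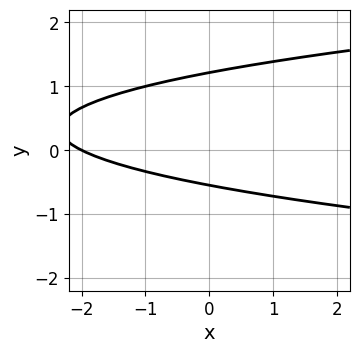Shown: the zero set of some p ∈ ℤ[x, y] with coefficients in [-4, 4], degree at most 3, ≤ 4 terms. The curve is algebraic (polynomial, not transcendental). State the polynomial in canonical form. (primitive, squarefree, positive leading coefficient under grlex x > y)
deg p = 2.
Observable constraints: it meets the x-axis at x = -2 (among the integer gridlines).
Assembling these constraints gives the stated polynomial.

3*y^2 - x - 2*y - 2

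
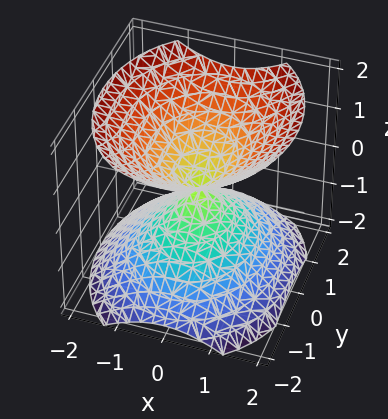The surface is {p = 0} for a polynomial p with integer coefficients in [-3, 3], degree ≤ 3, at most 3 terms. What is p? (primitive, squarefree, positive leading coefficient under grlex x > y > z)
3*x^2 + 2*y^2 - 3*z^2

(a) I count 2 distinct pieces. Treating them together as one polynomial.
(b) The degree is 2 — two nappes meeting at a single point; a quadric.
(c) Symmetries: mirror symmetry y ↦ −y ⇒ only even powers of y; it's symmetric under x → −x, forcing even powers of x; it's symmetric under z → −z, forcing even powers of z.
(d) From the visible intercepts: it crosses the y-axis at the gridline y = 0; it crosses the x-axis at the gridline x = 0.
(e) Assembling these constraints gives the stated polynomial.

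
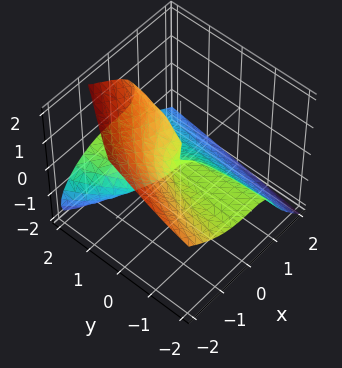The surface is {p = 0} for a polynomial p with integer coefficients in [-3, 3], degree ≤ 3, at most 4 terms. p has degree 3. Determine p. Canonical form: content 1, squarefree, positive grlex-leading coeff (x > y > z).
First, the degree is 3 — no degree-2 surface has this shape.
Next, from the axis intercepts and sections: every point of the y-axis in the box is on the surface; it meets the z-axis at z = 0 (among the integer gridlines); it meets the x-axis at x = 0 (among the integer gridlines).
Finally, the integer polynomial consistent with all of this is the stated p.

2*x^3 + 3*x*y*z + 3*z^3 - 3*y*z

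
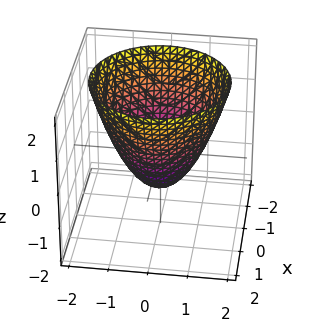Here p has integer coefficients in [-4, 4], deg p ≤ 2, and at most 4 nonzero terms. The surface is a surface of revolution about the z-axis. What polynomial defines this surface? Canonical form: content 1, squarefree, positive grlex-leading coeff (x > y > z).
deg p = 2.
By symmetry, the surface is invariant under rotation about z: p = q(x² + y², z).
Reading off the gridlines: among the integer gridlines, it crosses the y-axis at y ∈ {-1, 1}; a circular section at z = 0 has radius exactly 1; among the integer gridlines, it crosses the x-axis at x ∈ {-1, 1}; it crosses the z-axis at the gridline z = -1.
The integer polynomial consistent with all of this is the stated p.

x^2 + y^2 - z - 1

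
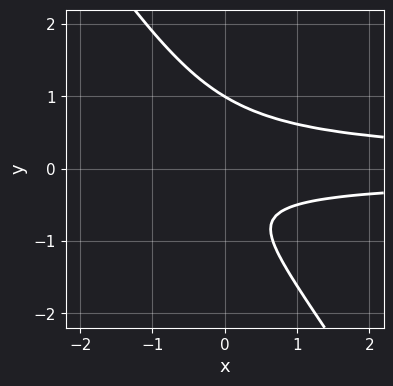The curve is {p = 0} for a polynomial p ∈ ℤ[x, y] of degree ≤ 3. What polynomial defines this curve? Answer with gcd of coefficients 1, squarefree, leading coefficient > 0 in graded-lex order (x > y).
3*x*y^2 + 2*y^3 - y - 1

First, the degree is 3 — a generic line meets the curve in up to 3 points.
Next, observable constraints: the curve avoids every integer x-axis point in the box; it crosses the y-axis at the gridline y = 1.
Finally, fitting integer coefficients to these (and the overall shape) gives p.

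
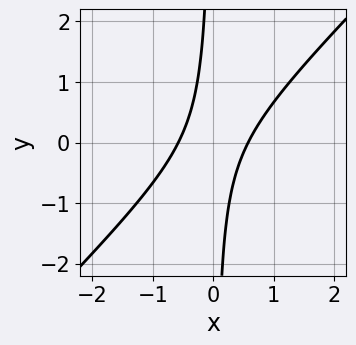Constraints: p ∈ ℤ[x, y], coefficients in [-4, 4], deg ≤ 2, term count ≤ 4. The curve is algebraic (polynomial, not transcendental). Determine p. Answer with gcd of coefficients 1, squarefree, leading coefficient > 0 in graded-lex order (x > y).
3*x^2 - 3*x*y - 1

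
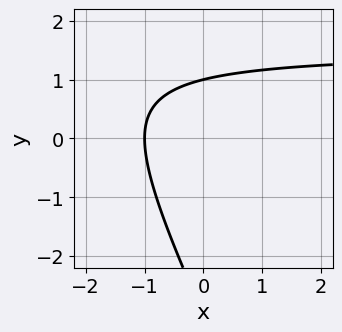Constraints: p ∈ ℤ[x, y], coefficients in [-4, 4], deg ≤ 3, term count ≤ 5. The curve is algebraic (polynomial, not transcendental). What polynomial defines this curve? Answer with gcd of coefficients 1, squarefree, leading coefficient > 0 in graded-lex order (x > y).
First, deg p = 2.
Next, checking where it meets the axes: one y-axis crossing is at y = 1; it crosses the x-axis at the gridline x = -1.
Finally, putting this together gives p.

2*x*y + y^2 - 3*x + 2*y - 3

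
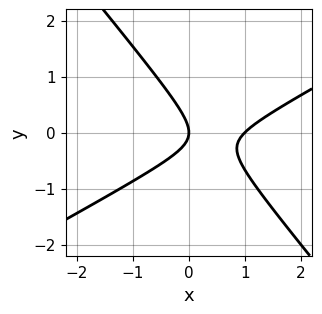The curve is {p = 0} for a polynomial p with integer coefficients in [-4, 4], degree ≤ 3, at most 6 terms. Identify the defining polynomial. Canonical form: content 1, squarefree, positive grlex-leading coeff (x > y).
(a) Degree: the shape is more complex than any degree-1 curve, so deg p = 2.
(b) From the axis intercepts and sections: the x-axis gridline crossings are at x ∈ {0, 1}; one y-axis crossing is at y = 0.
(c) Together with the visible shape, these determine p as stated.

2*x^2 - 2*x*y - 3*y^2 - 2*x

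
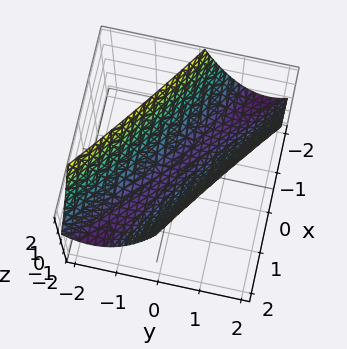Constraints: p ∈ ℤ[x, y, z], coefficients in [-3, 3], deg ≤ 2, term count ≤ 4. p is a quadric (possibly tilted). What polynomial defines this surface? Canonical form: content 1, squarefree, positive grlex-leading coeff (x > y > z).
x^2 + 3*x*y + 2*y^2 - 2*z

deg p = 2.
From the axis intercepts and sections: it crosses the y-axis at the gridline y = 0; it crosses the x-axis at the gridline x = 0.
Assembling these constraints gives the stated polynomial.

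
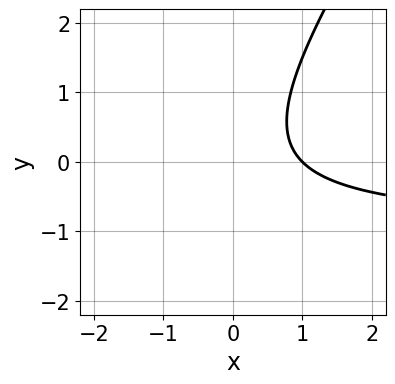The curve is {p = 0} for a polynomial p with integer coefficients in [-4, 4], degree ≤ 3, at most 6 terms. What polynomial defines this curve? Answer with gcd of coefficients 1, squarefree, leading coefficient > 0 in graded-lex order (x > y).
(a) The degree is 2 — the shape is more complex than any degree-1 curve.
(b) Checking where it meets the axes: it meets the x-axis at x = 1 (among the integer gridlines); no y-intercept at any integer in the box.
(c) Solving for integer coefficients yields p as stated.

3*x*y - 2*y^2 + 3*x - 3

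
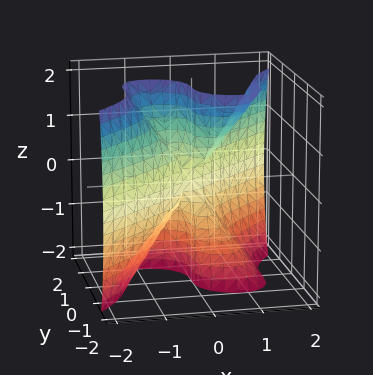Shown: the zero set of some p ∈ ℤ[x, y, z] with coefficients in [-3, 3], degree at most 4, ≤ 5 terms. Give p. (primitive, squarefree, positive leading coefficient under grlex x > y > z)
1. The degree is 3 — the shape is more complex than any degree-2 surface.
2. From the visible intercepts: every point of the z-axis in the box is on the surface; it meets the x-axis at x = 0 (among the integer gridlines).
3. Assembling these constraints gives the stated polynomial.

2*x^3 - x*z^2 - 3*y^3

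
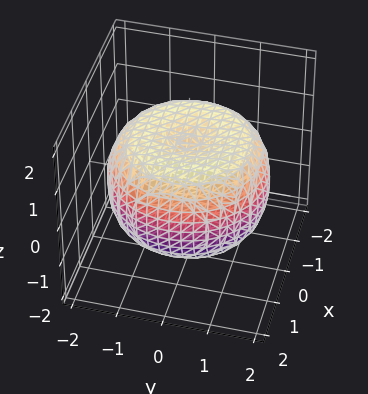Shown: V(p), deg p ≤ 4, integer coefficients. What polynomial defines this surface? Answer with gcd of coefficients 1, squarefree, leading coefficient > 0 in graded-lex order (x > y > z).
x^4 + 2*x^2*y^2 + y^4 - 2*x^2 - 2*y^2 + 3*z^2 - 3

1. The degree is 4 — the shape is more complex than any degree-3 surface.
2. By symmetry, the z-axis is an axis of rotation, so x and y enter only as x² + y².
3. From the visible intercepts: a circular section at z = -1 has radius between 1 and 2; among the integer gridlines, it crosses the z-axis at z ∈ {-1, 1}.
4. These observations pin down the coefficients.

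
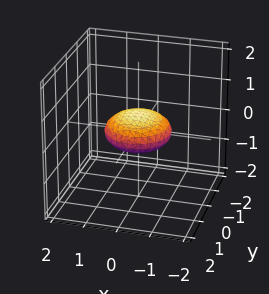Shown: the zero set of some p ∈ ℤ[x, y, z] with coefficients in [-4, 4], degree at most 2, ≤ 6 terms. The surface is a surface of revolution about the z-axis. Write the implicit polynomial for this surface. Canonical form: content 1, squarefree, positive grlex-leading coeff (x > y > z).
deg p = 2.
Symmetries: rotational symmetry about the z-axis ⇒ p depends on x, y only through x² + y².
Reading off the gridlines: the y-axis gridline crossings are at y ∈ {-1, 1}; a circular section at z = 0 has radius exactly 1.
These observations pin down the coefficients.

x^2 + y^2 + 3*z^2 - 1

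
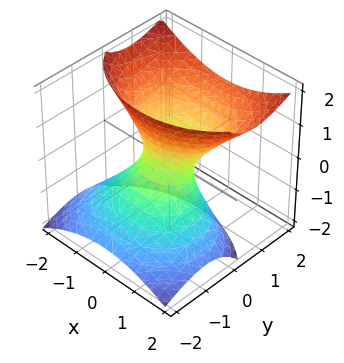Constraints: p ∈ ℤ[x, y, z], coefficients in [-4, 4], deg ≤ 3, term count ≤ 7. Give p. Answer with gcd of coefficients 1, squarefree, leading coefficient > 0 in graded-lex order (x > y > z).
Degree: a generic line meets the surface in up to 2 points, so deg p = 2.
Reading off the gridlines: it misses every integer gridline on the z-axis.
Putting this together gives p.

2*x^2 + 3*y^2 - 3*y*z - 2*z^2 - 1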